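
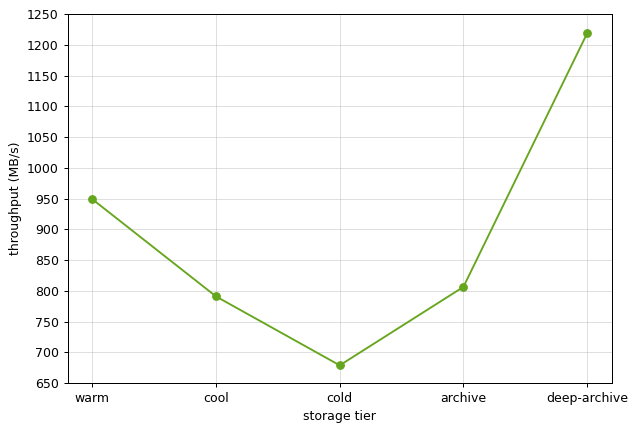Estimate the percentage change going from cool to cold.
cool ≈ 800, cold ≈ 700; (700 − 800) / 800 ≈ -12.5%.

≈ -12.5%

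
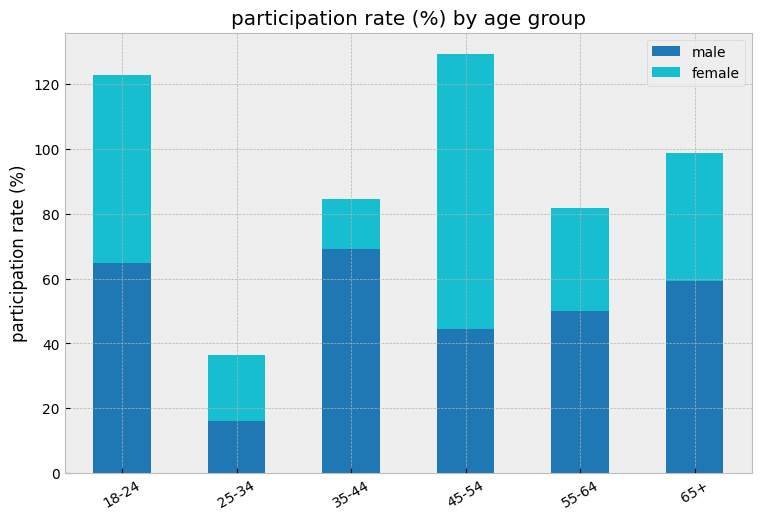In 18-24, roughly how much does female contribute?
≈ 60

female top ≈ 120, bottom ≈ 60; segment ≈ 60.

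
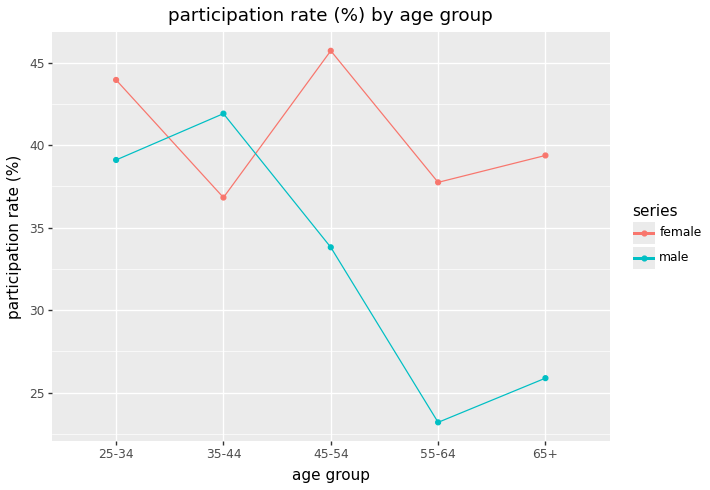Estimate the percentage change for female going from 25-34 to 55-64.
25-34 ≈ 44, 55-64 ≈ 38; (38 − 44) / 44 ≈ -13.6%.

≈ -13.6%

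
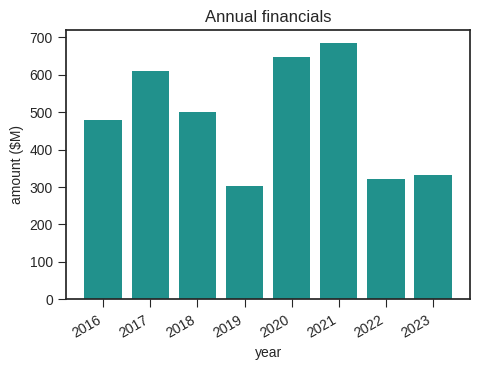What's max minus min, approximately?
Max 2021 ≈ 700, min 2019 ≈ 300; range ≈ 400.

≈ 400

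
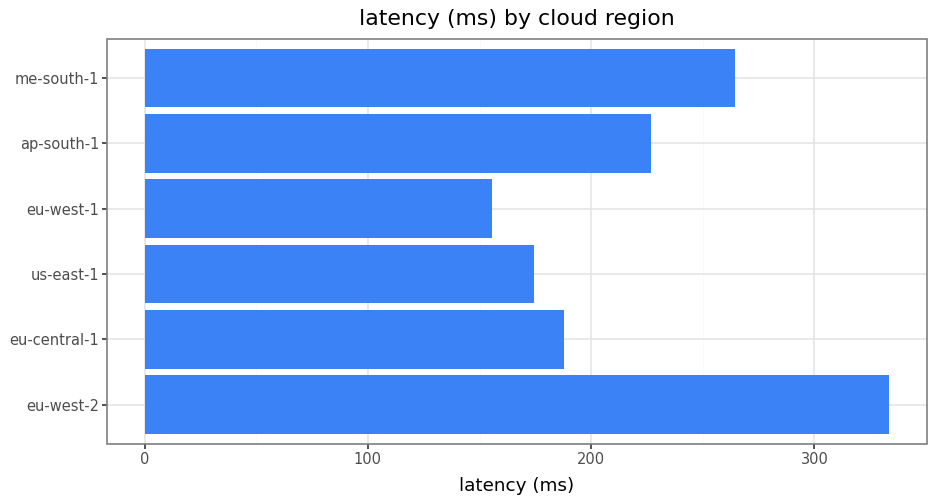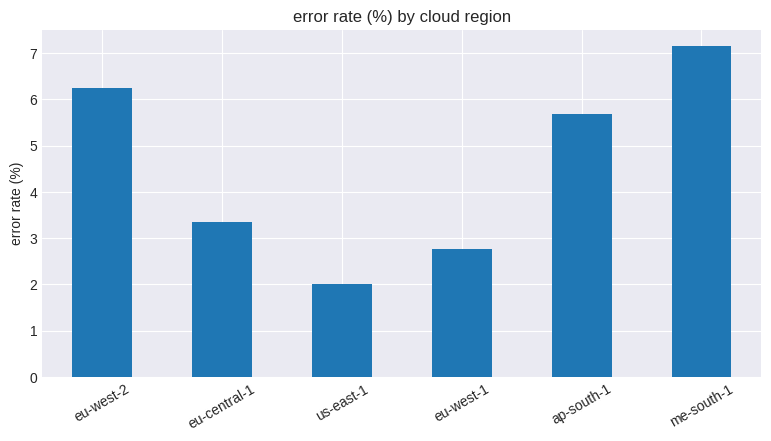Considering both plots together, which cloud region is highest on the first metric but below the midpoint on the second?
eu-central-1

Chart 2 median error rate (%) ≈ 5; below-median cloud regions: eu-central-1, us-east-1, eu-west-1. Among those, eu-central-1 has the highest latency (ms) (≈ 200).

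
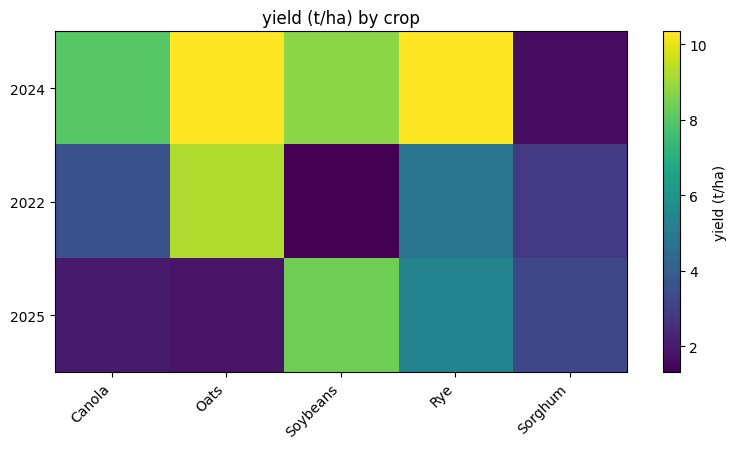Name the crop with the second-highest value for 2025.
Top 3 for 2025: Soybeans ≈ 8, Rye ≈ 5, Sorghum ≈ 3.

Rye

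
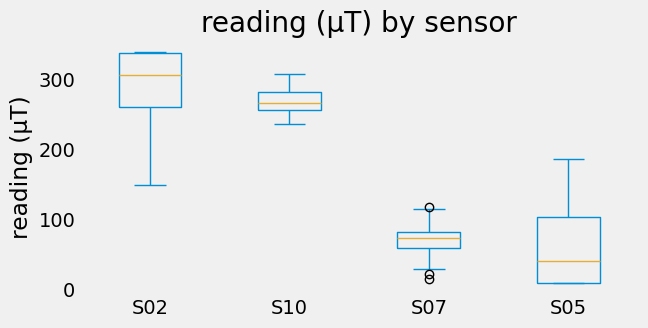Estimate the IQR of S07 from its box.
Q3 ≈ 75, Q1 ≈ 50; IQR ≈ 25.

≈ 25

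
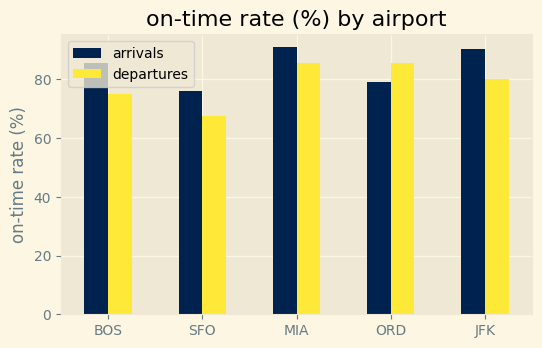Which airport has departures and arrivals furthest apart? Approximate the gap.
BOS: departures ≈ 70, arrivals ≈ 90 → gap ≈ 20. Next-largest (JFK) is only ≈ 10.

BOS, ≈ 20 %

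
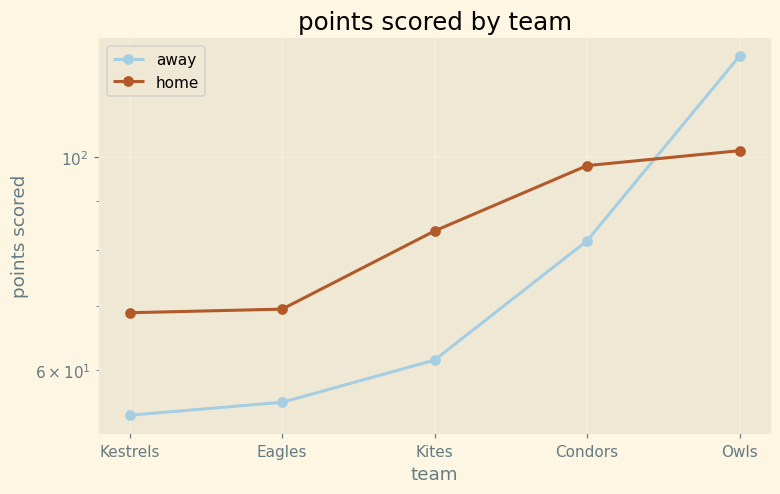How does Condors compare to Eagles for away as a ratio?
Condors ≈ 80, Eagles ≈ 60; 80/60 ≈ 1.33.

≈ 1.33×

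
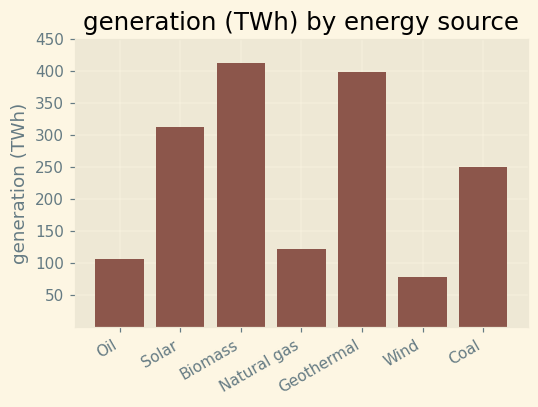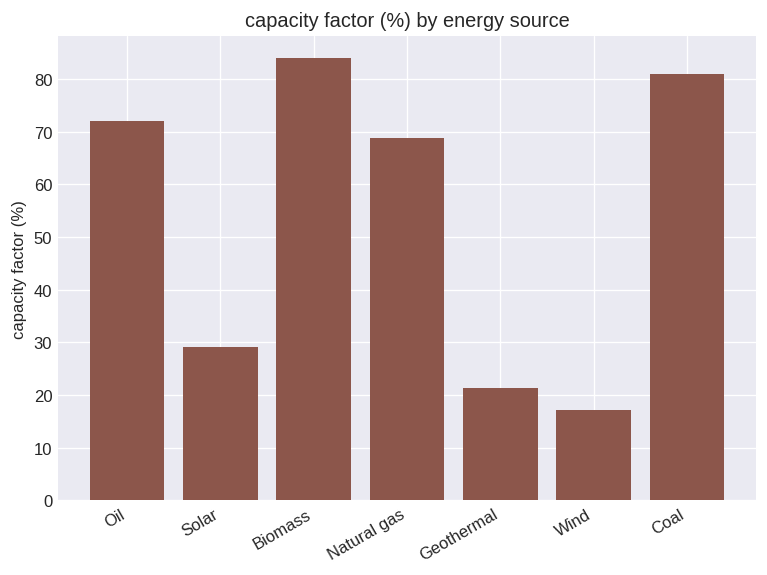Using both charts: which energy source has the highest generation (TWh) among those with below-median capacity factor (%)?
Geothermal

Chart 2 median capacity factor (%) ≈ 70; below-median energy sources: Solar, Geothermal, Wind. Among those, Geothermal has the highest generation (TWh) (≈ 400).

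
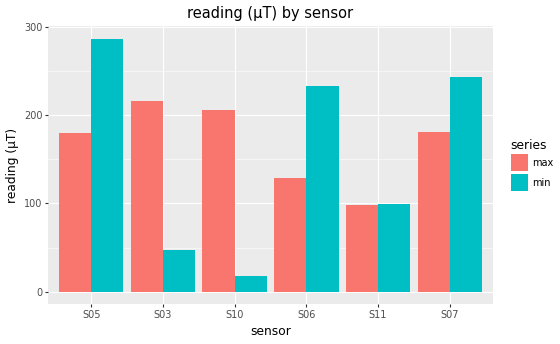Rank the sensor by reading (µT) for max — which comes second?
Top 3 for max: S03 ≈ 225, S10 ≈ 200, S07 ≈ 175.

S10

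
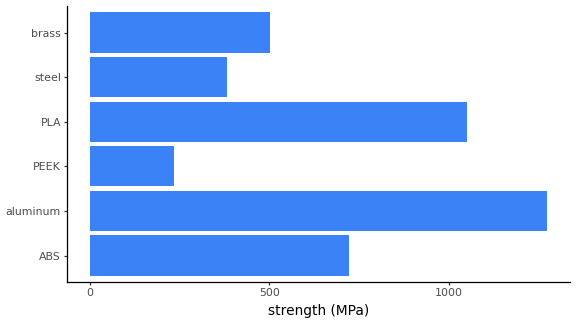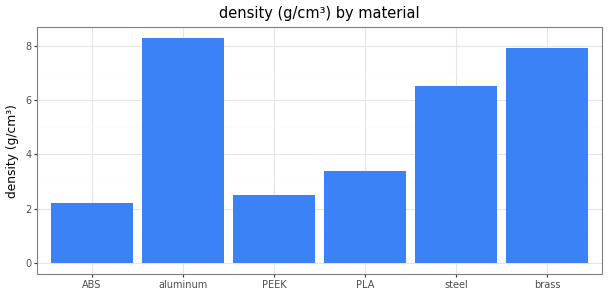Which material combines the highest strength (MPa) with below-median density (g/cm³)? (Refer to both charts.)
PLA

Chart 2 median density (g/cm³) ≈ 5; below-median materials: ABS, PEEK, PLA. Among those, PLA has the highest strength (MPa) (≈ 1000).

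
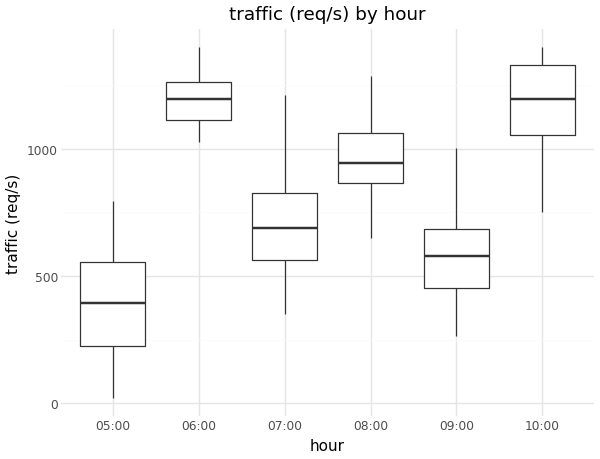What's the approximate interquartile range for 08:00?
≈ 200

Q3 ≈ 1100, Q1 ≈ 900; IQR ≈ 200.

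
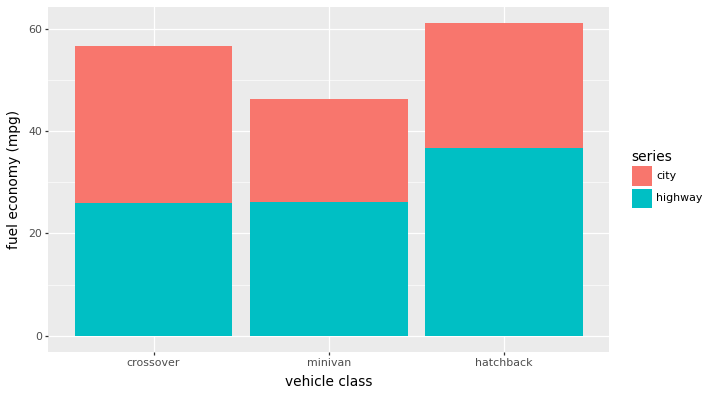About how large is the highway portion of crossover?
highway top ≈ 30, bottom ≈ 0; segment ≈ 30.

≈ 30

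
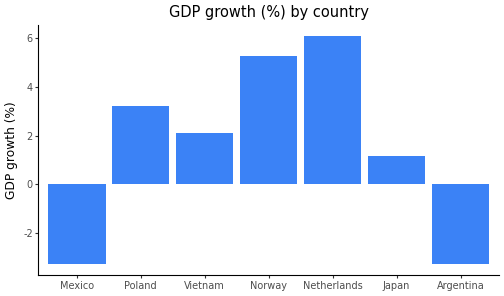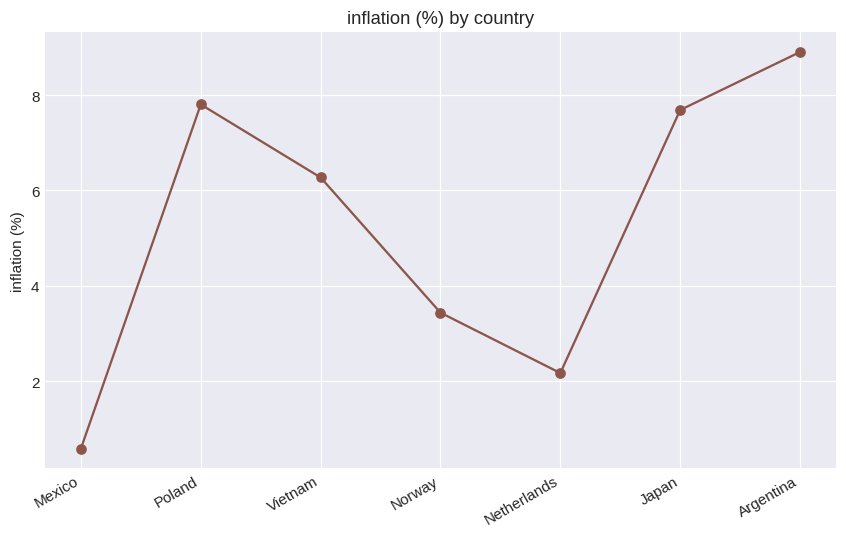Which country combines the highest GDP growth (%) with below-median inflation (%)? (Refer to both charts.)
Chart 2 median inflation (%) ≈ 6; below-median countries: Mexico, Norway, Netherlands. Among those, Netherlands has the highest GDP growth (%) (≈ 6).

Netherlands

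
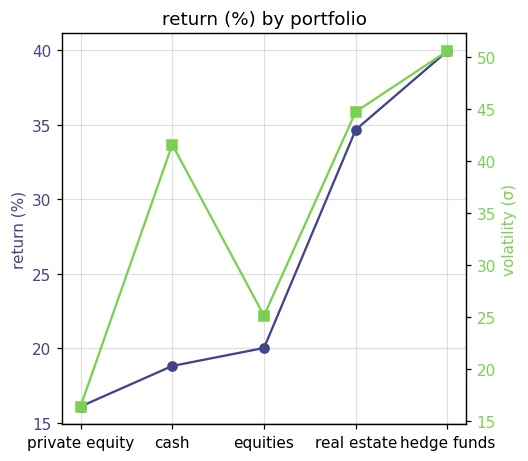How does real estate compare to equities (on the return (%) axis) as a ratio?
≈ 1.7×

real estate ≈ 34, equities ≈ 20; 34/20 ≈ 1.7.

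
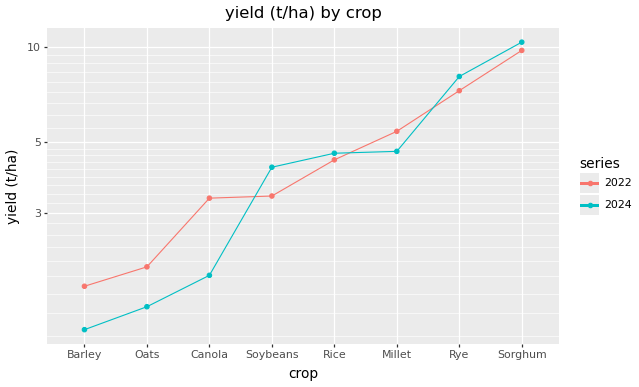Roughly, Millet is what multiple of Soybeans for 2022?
≈ 1.67×

Millet ≈ 5, Soybeans ≈ 3; 5/3 ≈ 1.67.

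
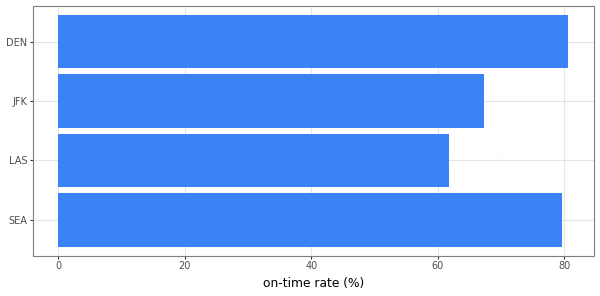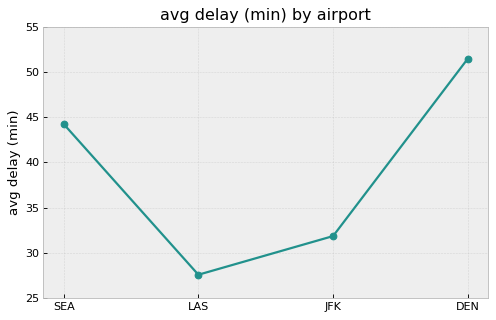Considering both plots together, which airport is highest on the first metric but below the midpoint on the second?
Chart 2 median avg delay (min) ≈ 40; below-median airports: LAS, JFK. Among those, JFK has the highest on-time rate (%) (≈ 70).

JFK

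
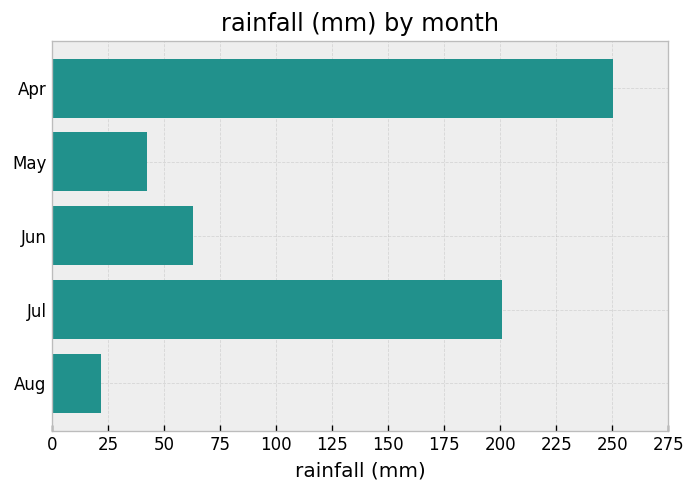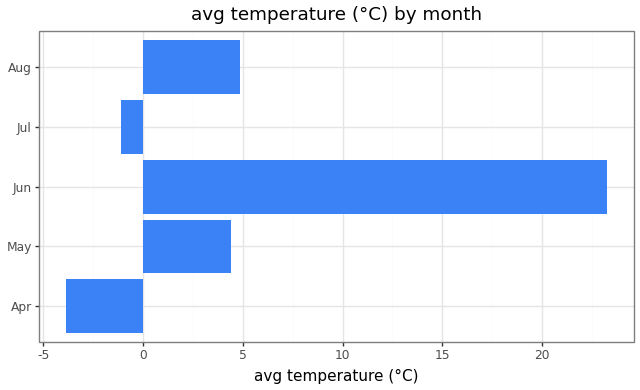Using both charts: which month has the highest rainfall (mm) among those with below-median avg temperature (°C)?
Chart 2 median avg temperature (°C) ≈ 5; below-median months: Apr, Jul. Among those, Apr has the highest rainfall (mm) (≈ 250).

Apr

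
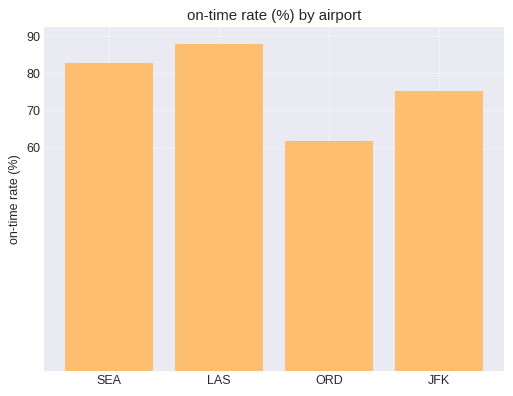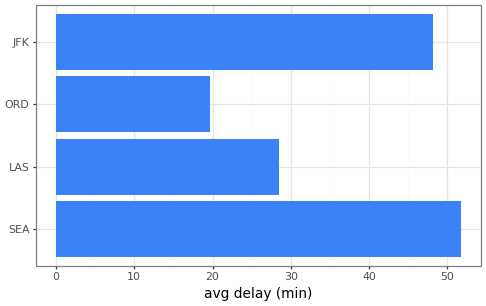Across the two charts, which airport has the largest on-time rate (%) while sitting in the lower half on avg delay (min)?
LAS

Chart 2 median avg delay (min) ≈ 40; below-median airports: LAS, ORD. Among those, LAS has the highest on-time rate (%) (≈ 90).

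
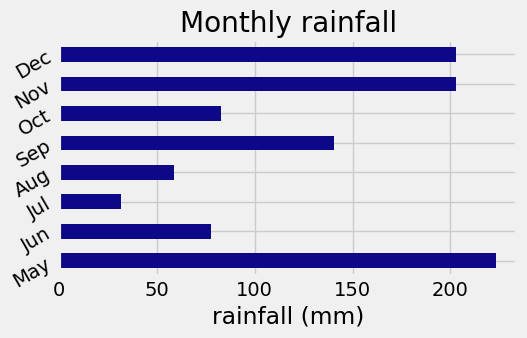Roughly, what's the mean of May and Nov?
(220 + 200) / 2 ≈ 210.

≈ 210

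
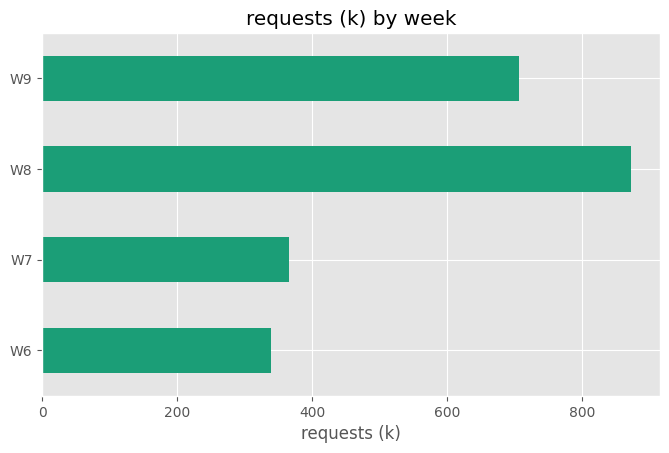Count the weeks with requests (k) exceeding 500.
Above 500: W8, W9.

2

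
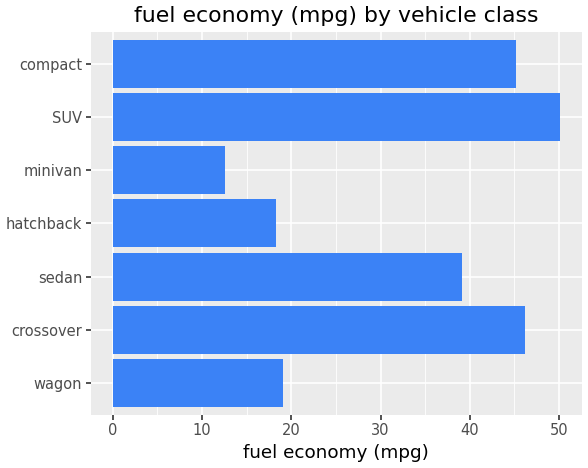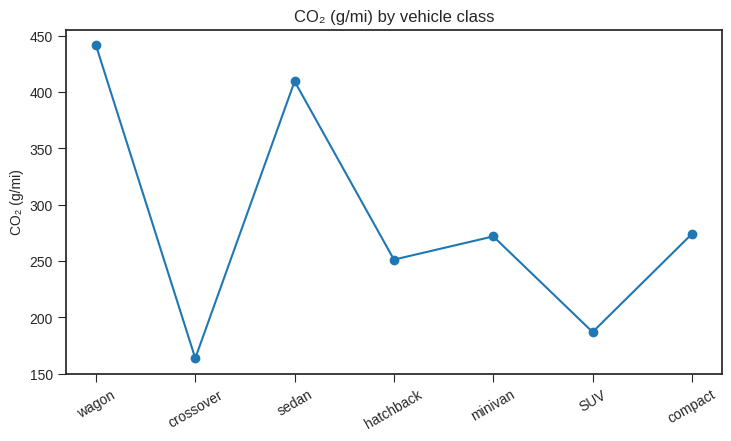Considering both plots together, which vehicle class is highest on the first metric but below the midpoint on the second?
Chart 2 median CO₂ (g/mi) ≈ 250; below-median vehicle classes: crossover, hatchback, SUV. Among those, SUV has the highest fuel economy (mpg) (≈ 50).

SUV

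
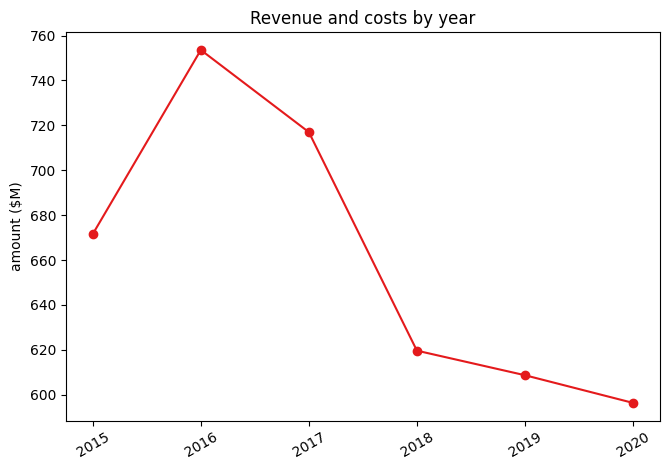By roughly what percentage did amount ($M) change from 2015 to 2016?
2015 ≈ 680, 2016 ≈ 760; (760 − 680) / 680 ≈ +11.8%.

≈ +11.8%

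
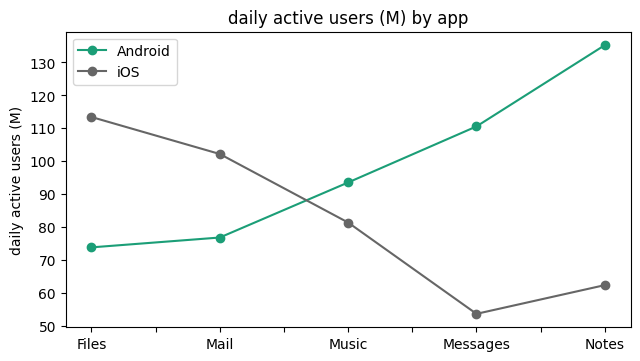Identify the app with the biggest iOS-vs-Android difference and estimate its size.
Notes: iOS ≈ 60, Android ≈ 140 → gap ≈ 80. Next-largest (Messages) is only ≈ 60.

Notes, ≈ 80 M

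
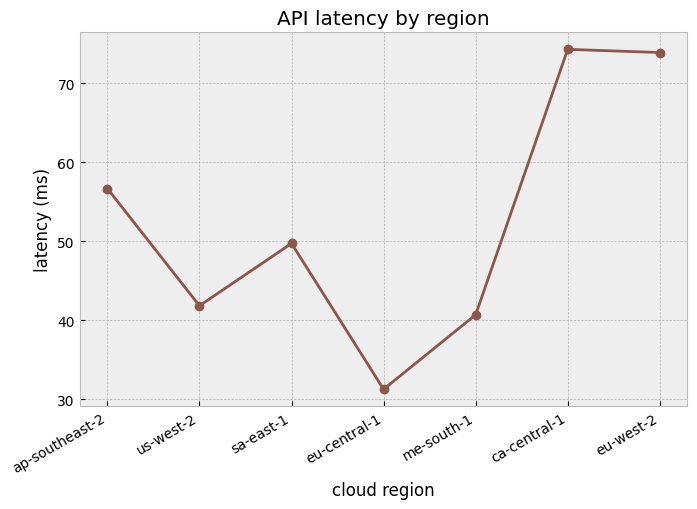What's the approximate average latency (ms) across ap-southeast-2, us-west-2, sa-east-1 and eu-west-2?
≈ 55

(55 + 40 + 50 + 75) / 4 ≈ 55.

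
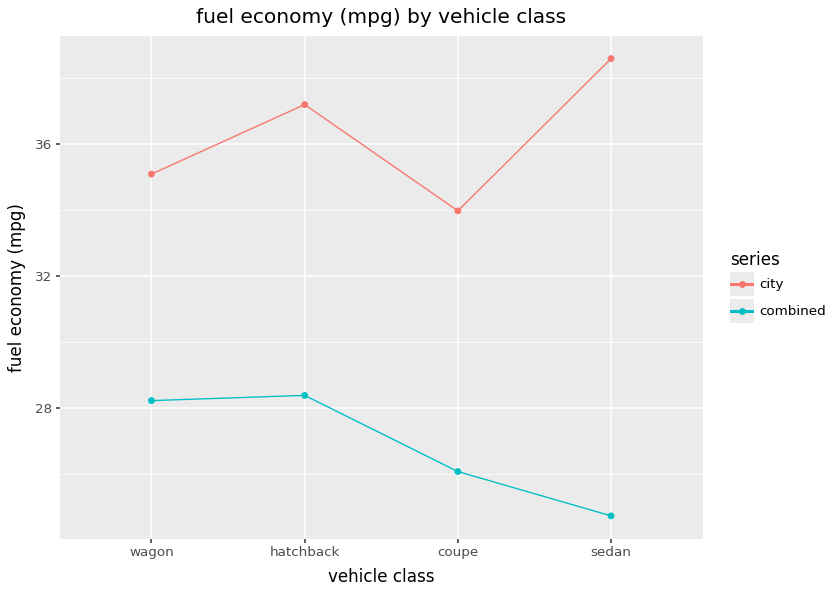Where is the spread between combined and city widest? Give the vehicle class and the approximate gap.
sedan, ≈ 14 mpg

sedan: combined ≈ 24, city ≈ 38 → gap ≈ 14. Next-largest (hatchback) is only ≈ 10.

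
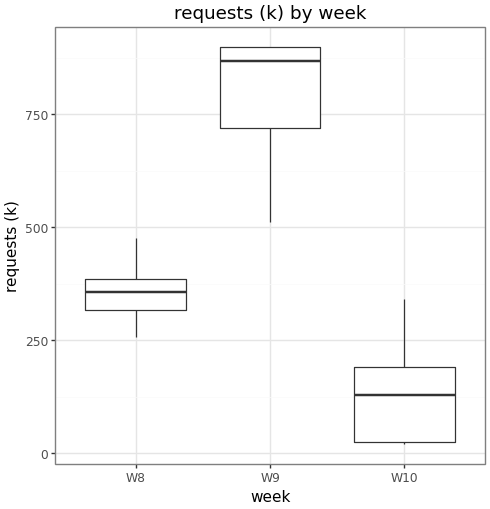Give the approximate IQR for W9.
≈ 200

Q3 ≈ 900, Q1 ≈ 700; IQR ≈ 200.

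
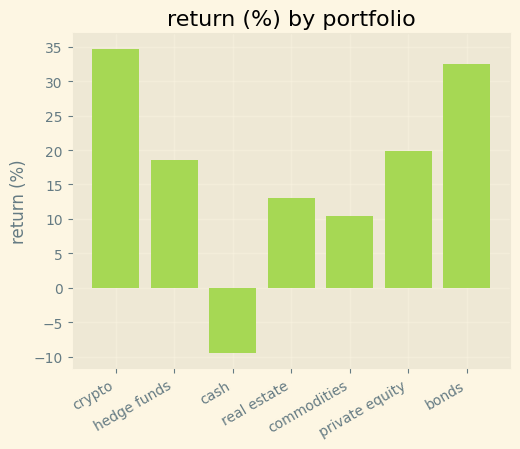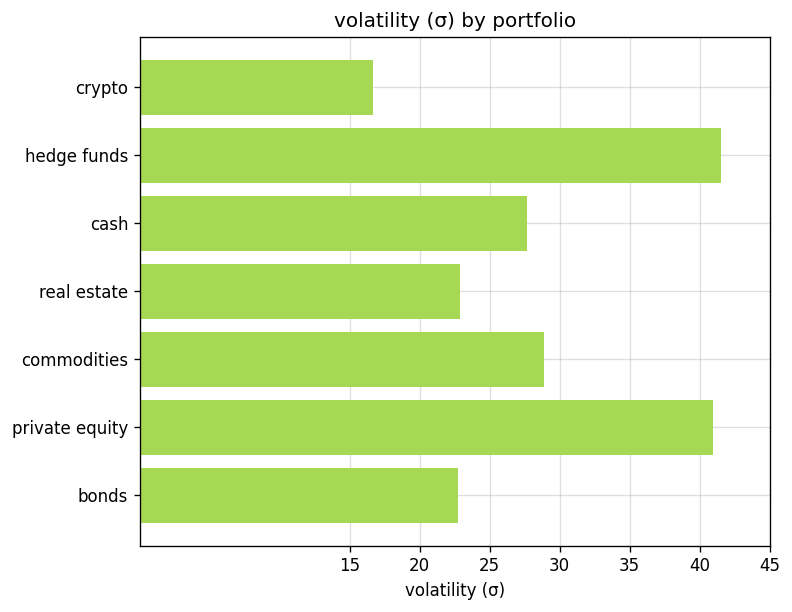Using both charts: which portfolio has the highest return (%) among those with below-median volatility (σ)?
Chart 2 median volatility (σ) ≈ 30; below-median portfolios: crypto, real estate, bonds. Among those, crypto has the highest return (%) (≈ 35).

crypto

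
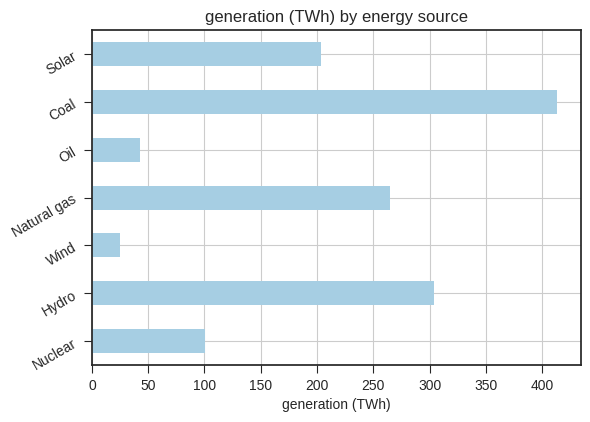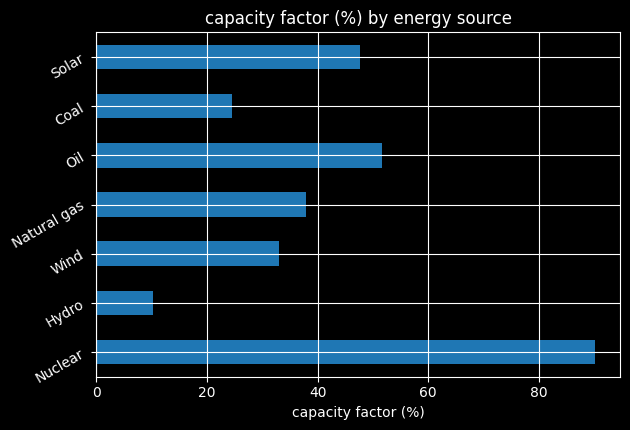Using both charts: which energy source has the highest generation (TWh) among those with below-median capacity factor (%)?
Chart 2 median capacity factor (%) ≈ 40; below-median energy sources: Hydro, Wind, Coal. Among those, Coal has the highest generation (TWh) (≈ 400).

Coal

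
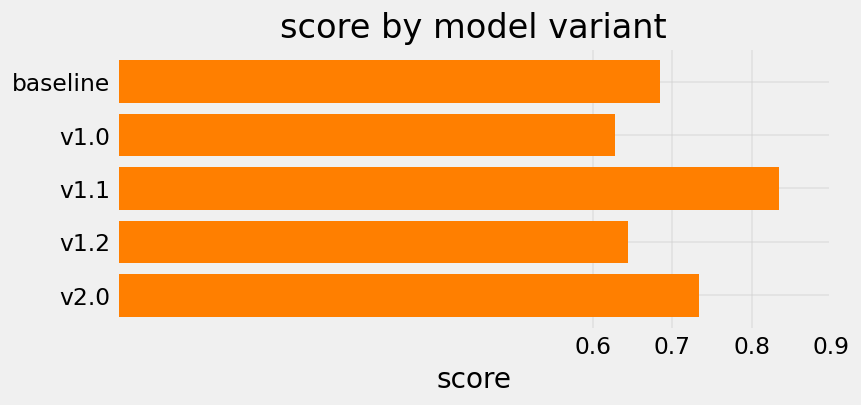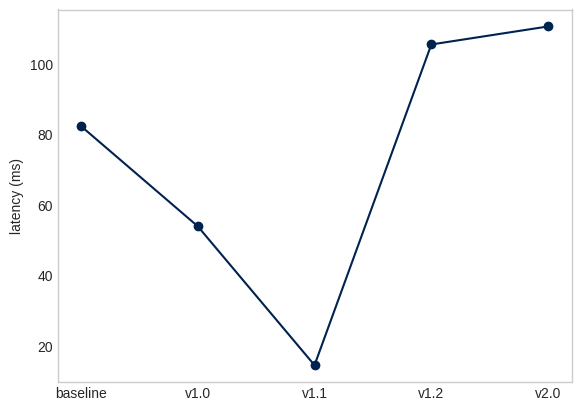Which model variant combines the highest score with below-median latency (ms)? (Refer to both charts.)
v1.1

Chart 2 median latency (ms) ≈ 80; below-median model variants: v1.0, v1.1. Among those, v1.1 has the highest score (≈ 0.8).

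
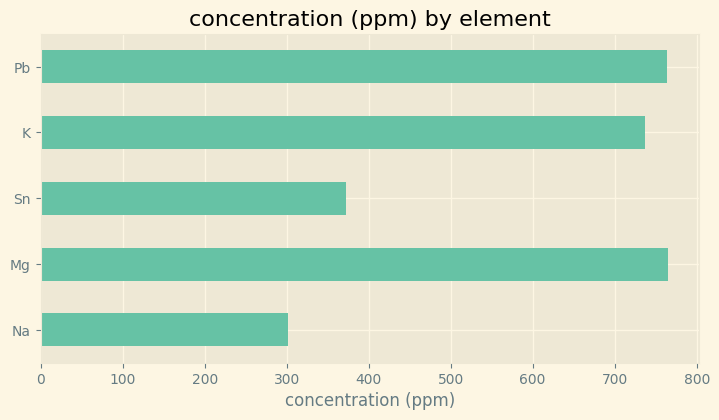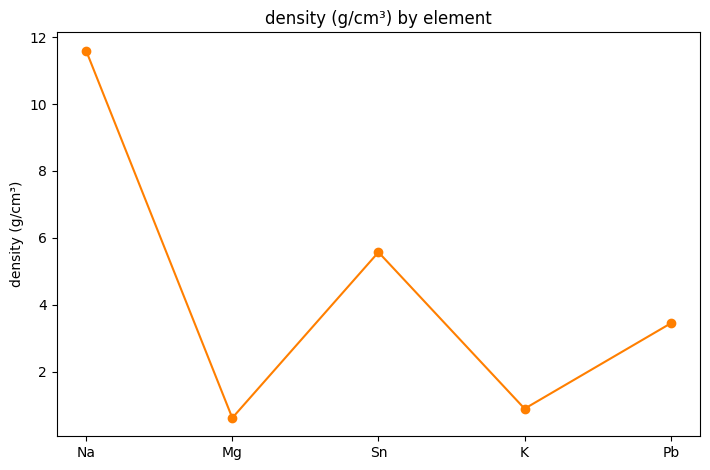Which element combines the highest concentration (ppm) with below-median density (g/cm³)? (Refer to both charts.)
Chart 2 median density (g/cm³) ≈ 4; below-median elements: Mg, K. Among those, Mg has the highest concentration (ppm) (≈ 800).

Mg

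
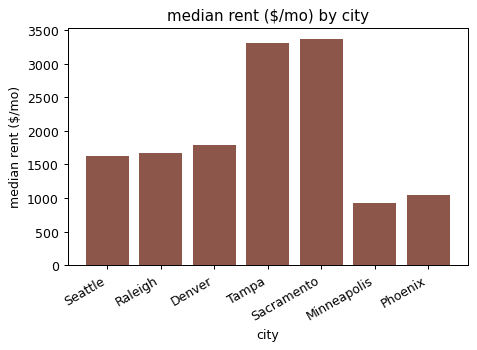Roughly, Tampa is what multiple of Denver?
Tampa ≈ 3500, Denver ≈ 2000; 3500/2000 ≈ 1.75.

≈ 1.75×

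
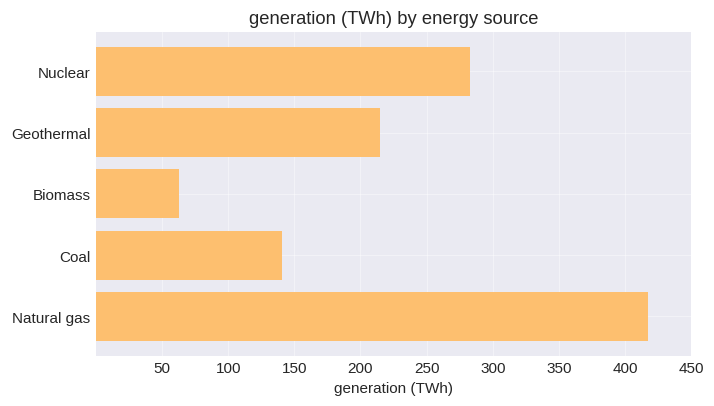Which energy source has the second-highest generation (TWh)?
Nuclear

Top 3: Natural gas ≈ 400, Nuclear ≈ 300, Geothermal ≈ 200.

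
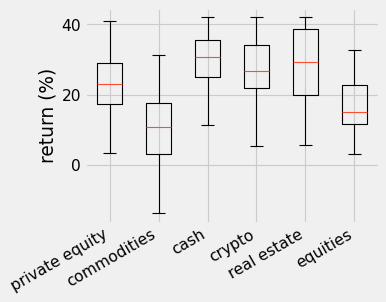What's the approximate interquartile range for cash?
Q3 ≈ 36, Q1 ≈ 24; IQR ≈ 12.

≈ 12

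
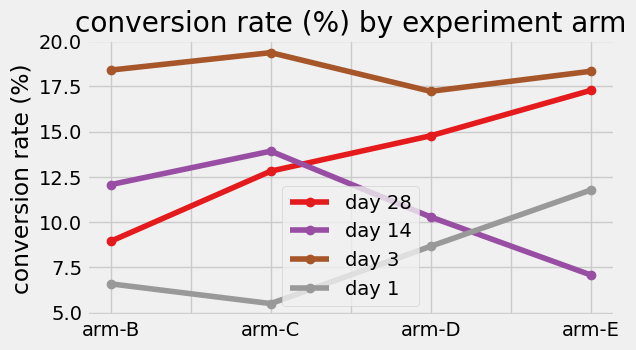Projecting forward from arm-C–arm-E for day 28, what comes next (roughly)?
Last three: 12, 14, 18 → slope ≈ 3/step → next ≈ 21.

≈ 21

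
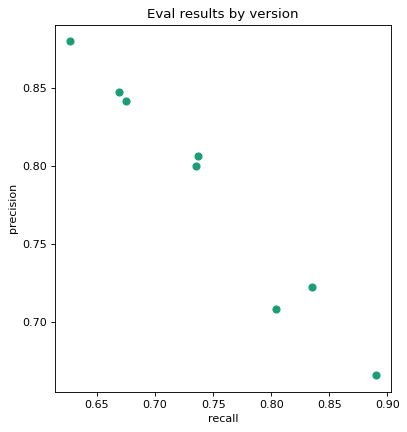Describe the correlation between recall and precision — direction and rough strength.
Points are negatively correlated; strong (|r| ≈ 1.0).

negative, strong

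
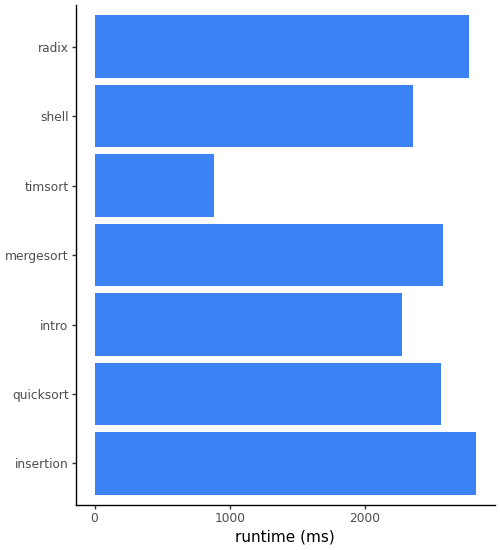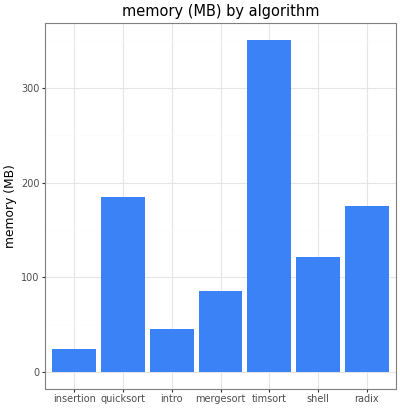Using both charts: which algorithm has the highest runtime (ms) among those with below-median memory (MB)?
insertion

Chart 2 median memory (MB) ≈ 100; below-median algorithms: insertion, intro, mergesort. Among those, insertion has the highest runtime (ms) (≈ 3000).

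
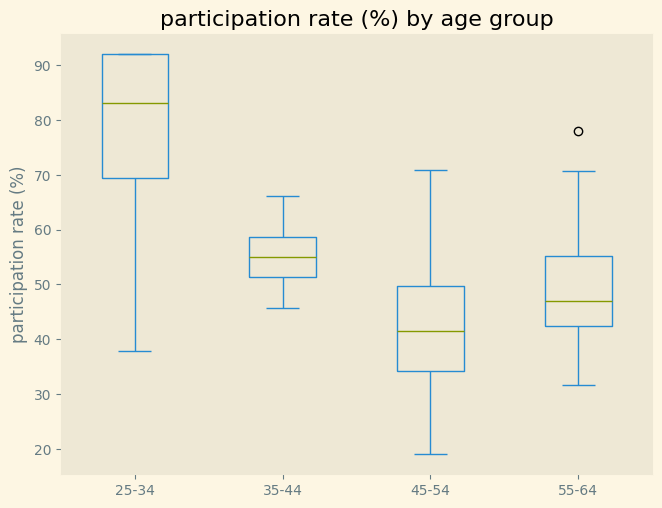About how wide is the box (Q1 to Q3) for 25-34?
≈ 20

Q3 ≈ 90, Q1 ≈ 70; IQR ≈ 20.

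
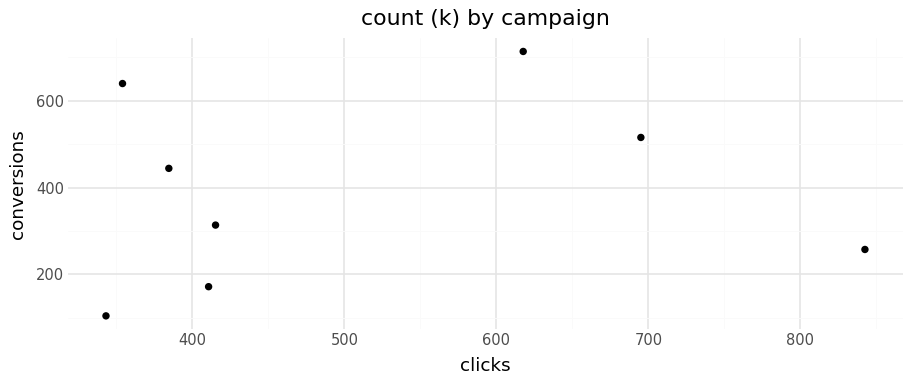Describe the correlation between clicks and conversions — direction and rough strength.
no clear correlation

Points are roughly uncorrelated; weak (|r| ≈ 0.2).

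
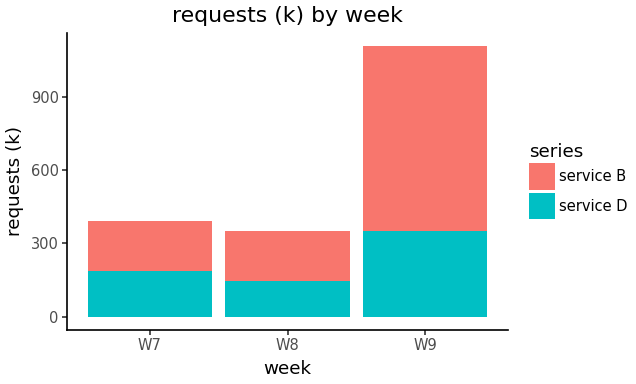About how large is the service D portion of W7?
service D top ≈ 200, bottom ≈ 0; segment ≈ 200.

≈ 200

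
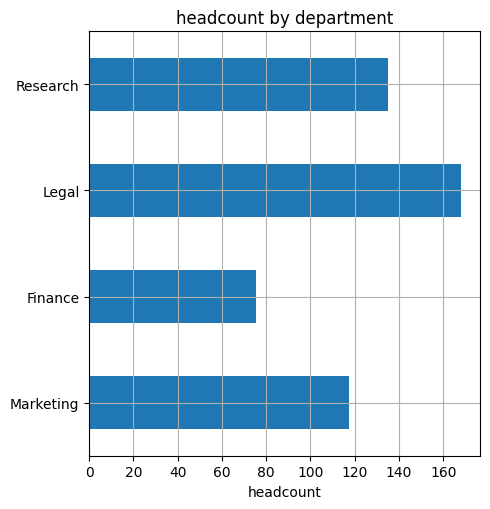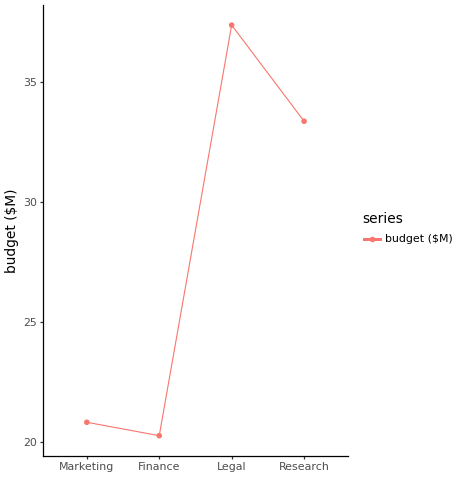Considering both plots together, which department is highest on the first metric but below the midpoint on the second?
Marketing

Chart 2 median budget ($M) ≈ 25; below-median departments: Marketing, Finance. Among those, Marketing has the highest headcount (≈ 120).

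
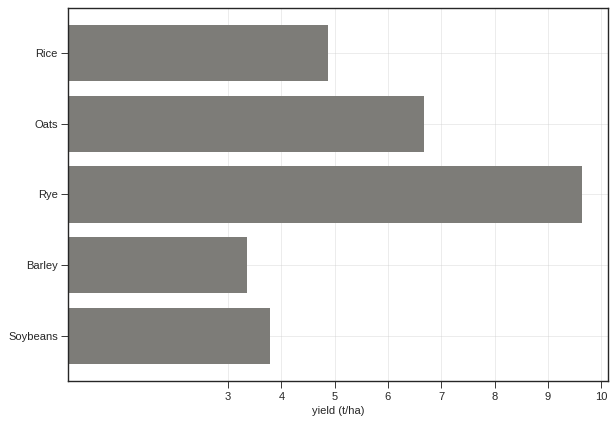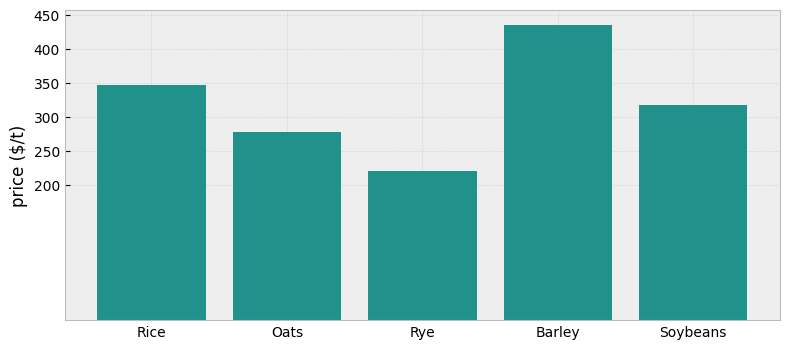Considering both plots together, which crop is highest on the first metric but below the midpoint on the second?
Chart 2 median price ($/t) ≈ 300; below-median crops: Oats, Rye. Among those, Rye has the highest yield (t/ha) (≈ 10).

Rye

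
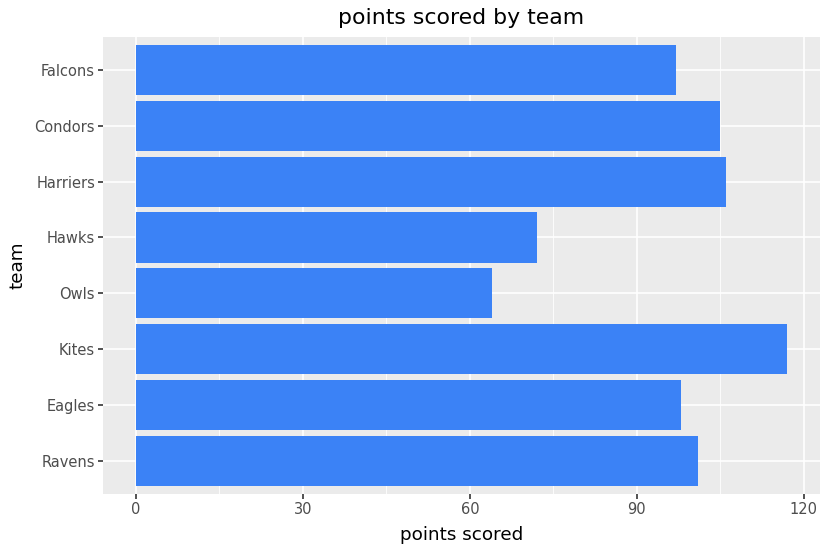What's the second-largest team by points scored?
Harriers

Top 3: Kites ≈ 120, Harriers ≈ 110, Condors ≈ 100.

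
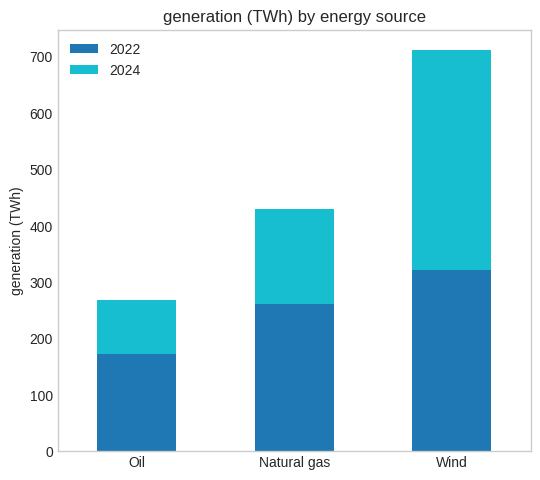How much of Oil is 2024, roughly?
2024 top ≈ 300, bottom ≈ 200; segment ≈ 100.

≈ 100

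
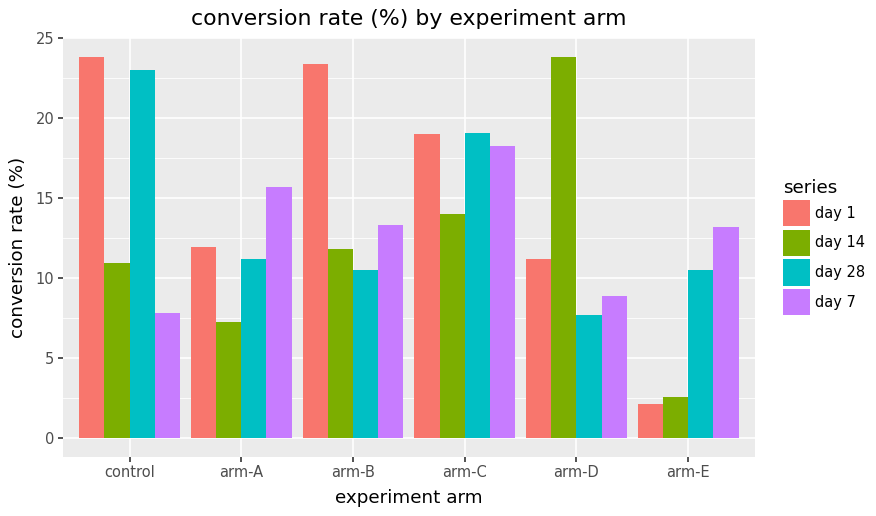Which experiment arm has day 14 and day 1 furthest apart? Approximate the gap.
control, ≈ 14 %

control: day 14 ≈ 10, day 1 ≈ 24 → gap ≈ 14. Next-largest (arm-D) is only ≈ 12.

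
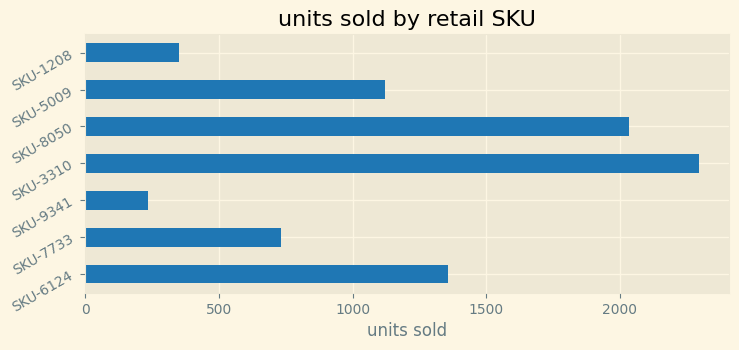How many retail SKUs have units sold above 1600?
2

Above 1600: SKU-3310, SKU-8050.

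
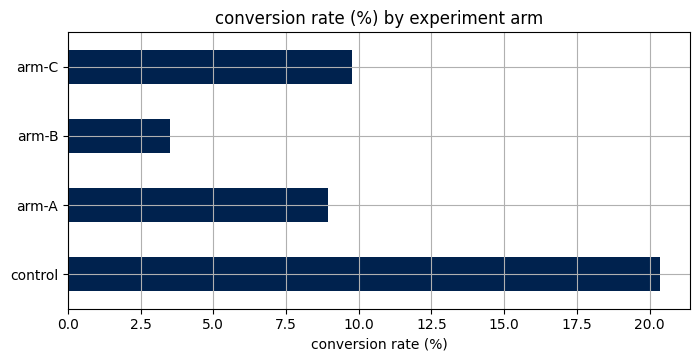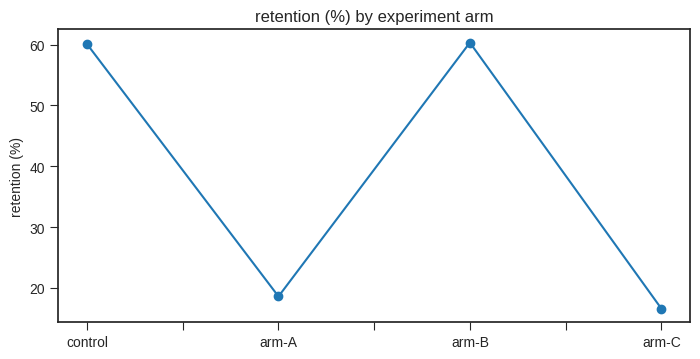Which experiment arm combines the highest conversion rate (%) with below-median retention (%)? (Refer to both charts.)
Chart 2 median retention (%) ≈ 40; below-median experiment arms: arm-A, arm-C. Among those, arm-C has the highest conversion rate (%) (≈ 10).

arm-C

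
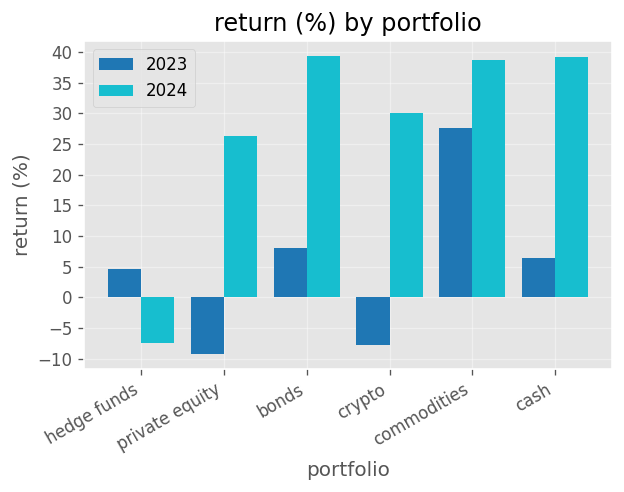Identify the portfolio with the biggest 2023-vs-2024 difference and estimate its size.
crypto, ≈ 40 %

crypto: 2023 ≈ -10, 2024 ≈ 30 → gap ≈ 40. Next-largest (private equity) is only ≈ 35.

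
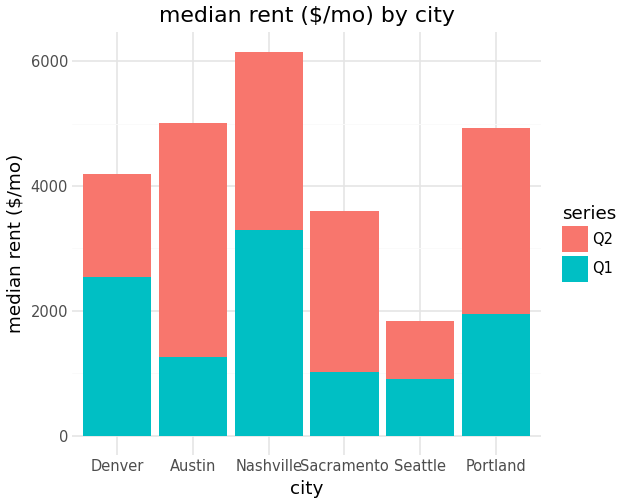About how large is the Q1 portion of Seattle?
≈ 1000

Q1 top ≈ 1000, bottom ≈ 0; segment ≈ 1000.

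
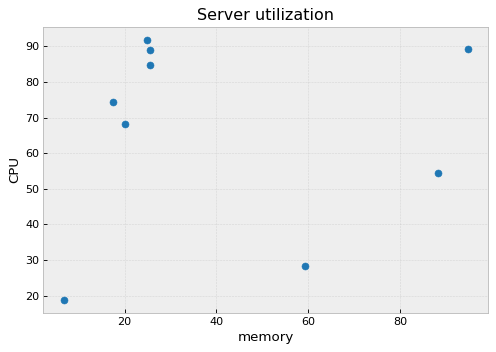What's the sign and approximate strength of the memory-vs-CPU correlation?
no clear correlation

Points are roughly uncorrelated; weak (|r| ≈ 0.0).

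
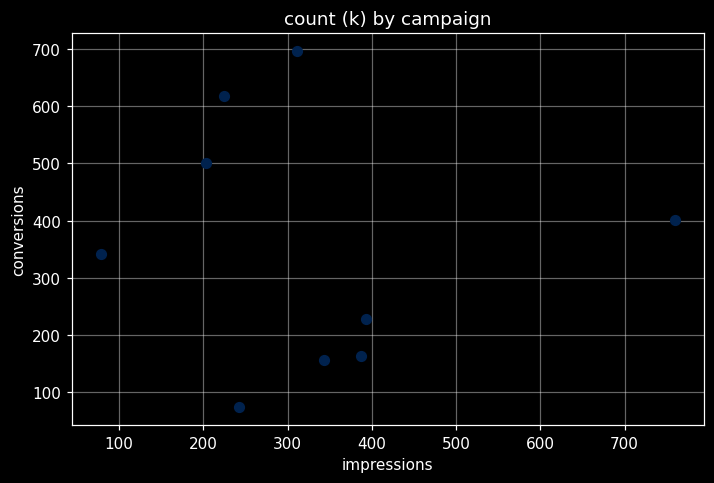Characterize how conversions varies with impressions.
Points are roughly uncorrelated; weak (|r| ≈ 0.1).

no clear correlation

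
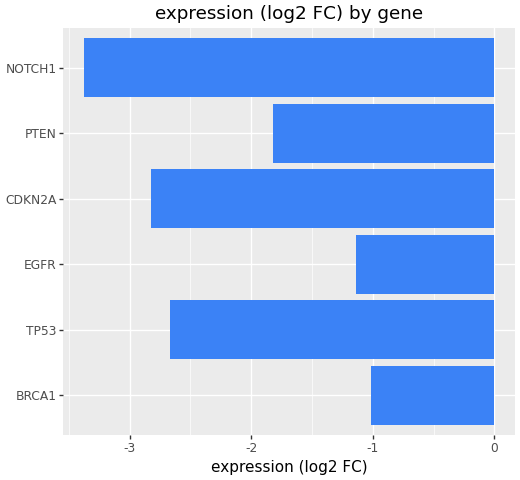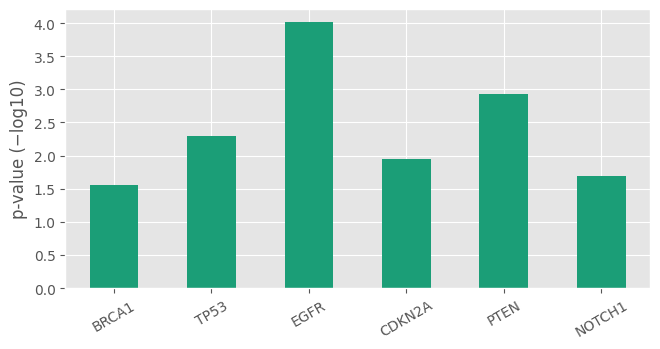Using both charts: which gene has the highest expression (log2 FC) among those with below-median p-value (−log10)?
BRCA1

Chart 2 median p-value (−log10) ≈ 2; below-median genes: BRCA1, CDKN2A, NOTCH1. Among those, BRCA1 has the highest expression (log2 FC) (≈ -1).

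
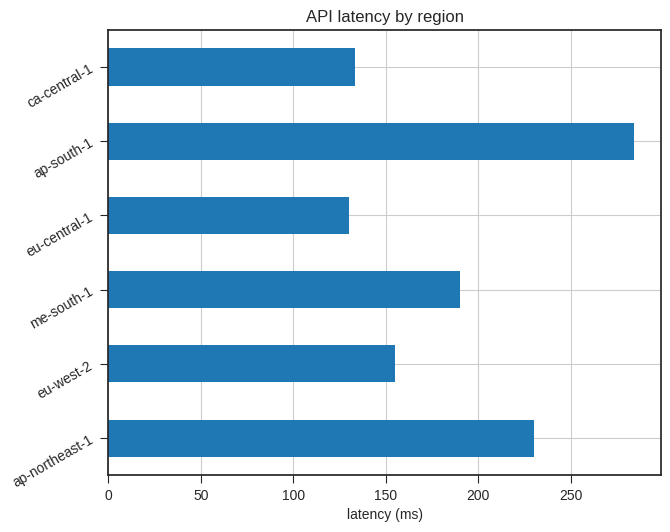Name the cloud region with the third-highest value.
me-south-1

Top 4: ap-south-1 ≈ 275, ap-northeast-1 ≈ 225, me-south-1 ≈ 200, eu-west-2 ≈ 150.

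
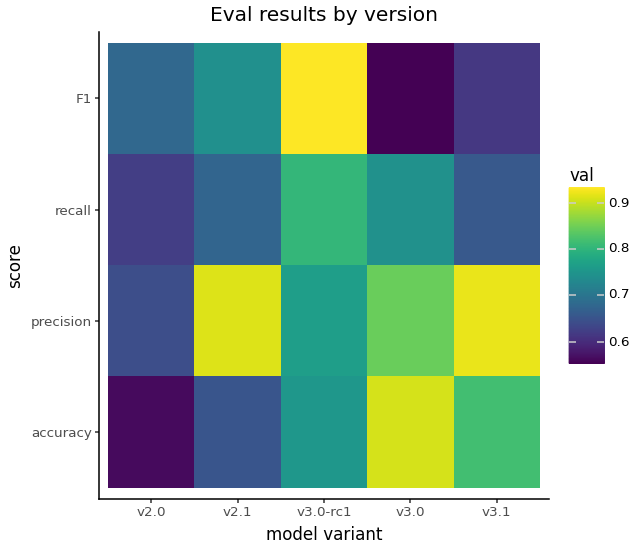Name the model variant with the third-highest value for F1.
v2.0

Top 4 for F1: v3.0-rc1 ≈ 0.95, v2.1 ≈ 0.75, v2.0 ≈ 0.70, v3.1 ≈ 0.60.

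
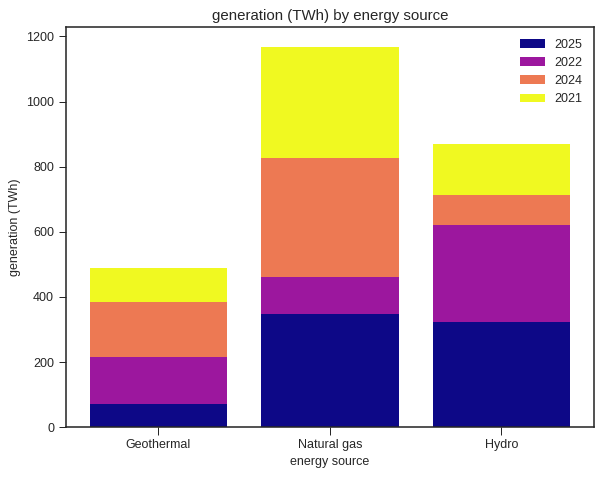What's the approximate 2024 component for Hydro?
2024 top ≈ 700, bottom ≈ 600; segment ≈ 100.

≈ 100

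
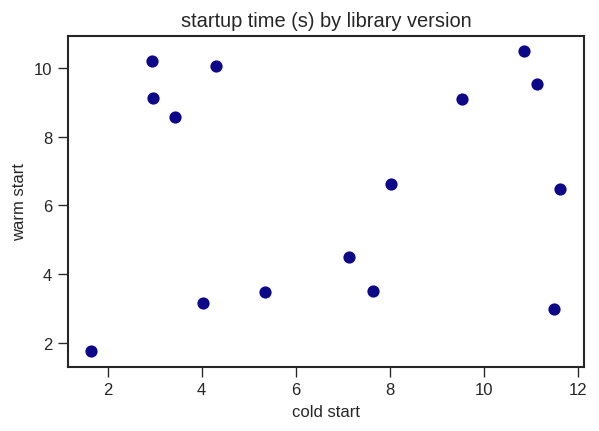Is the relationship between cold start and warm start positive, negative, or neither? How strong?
no clear correlation

Points are roughly uncorrelated; weak (|r| ≈ 0.1).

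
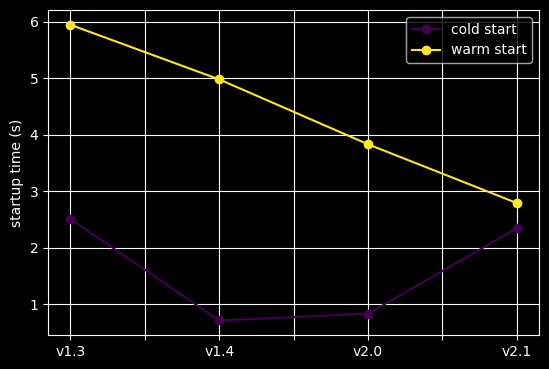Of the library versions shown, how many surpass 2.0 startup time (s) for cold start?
2

Above 2.0: v1.3, v2.1.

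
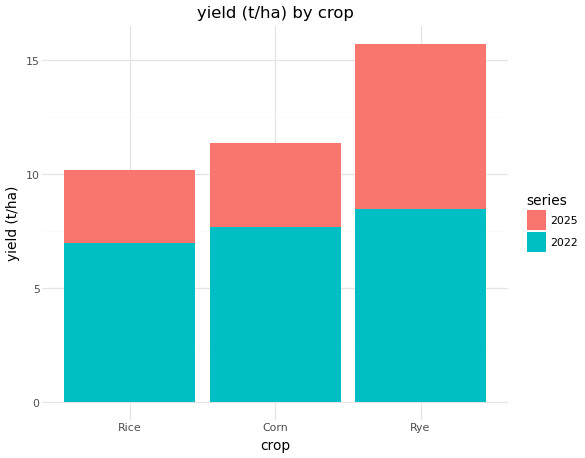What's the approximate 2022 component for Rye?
2022 top ≈ 8, bottom ≈ 0; segment ≈ 8.

≈ 8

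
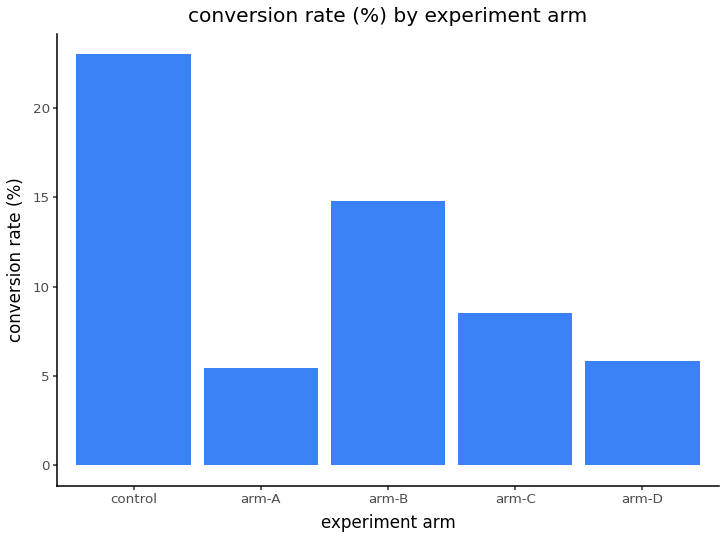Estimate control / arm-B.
≈ 1.71×

control ≈ 24, arm-B ≈ 14; 24/14 ≈ 1.71.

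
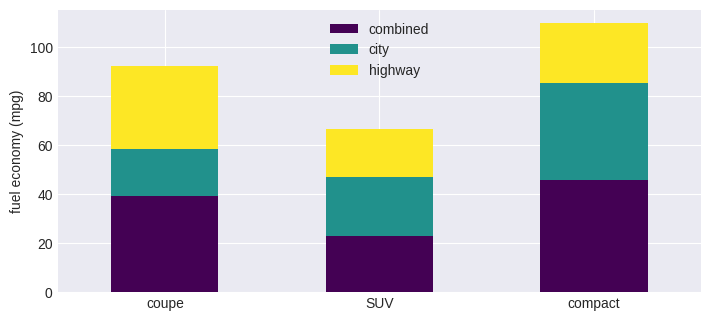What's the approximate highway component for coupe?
highway top ≈ 90, bottom ≈ 60; segment ≈ 30.

≈ 30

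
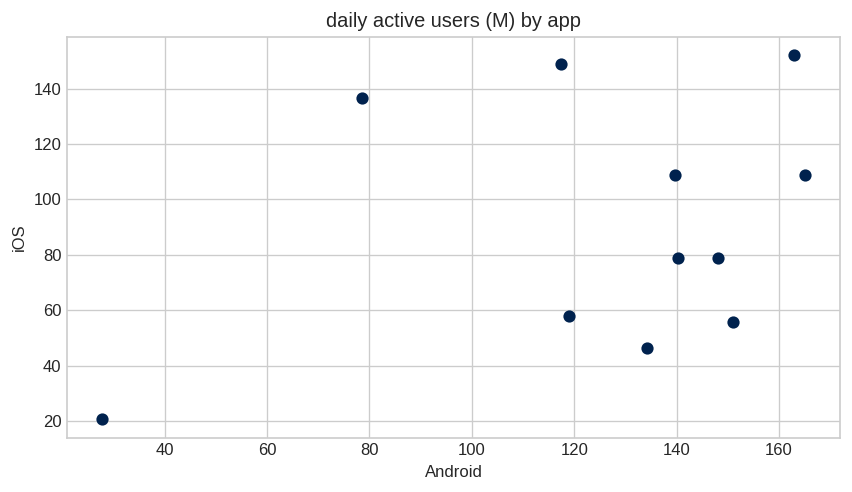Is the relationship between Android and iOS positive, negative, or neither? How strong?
positive, weak

Points are positively correlated; weak (|r| ≈ 0.3).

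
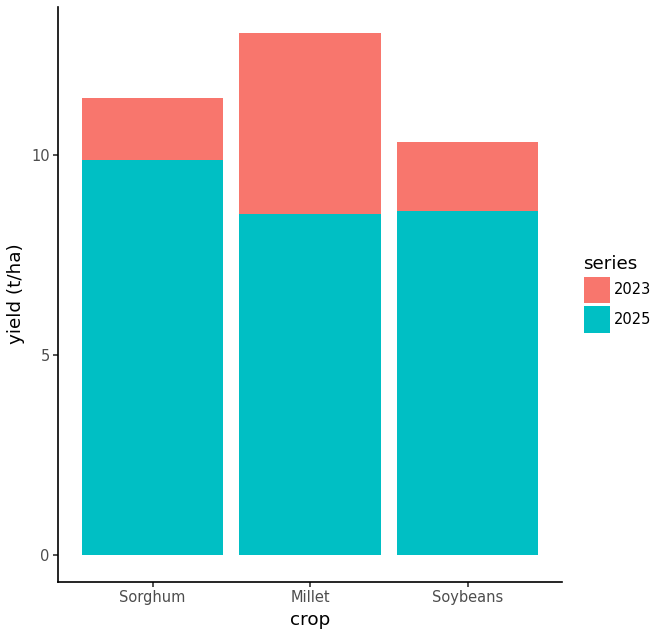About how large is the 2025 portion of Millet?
≈ 8

2025 top ≈ 8, bottom ≈ 0; segment ≈ 8.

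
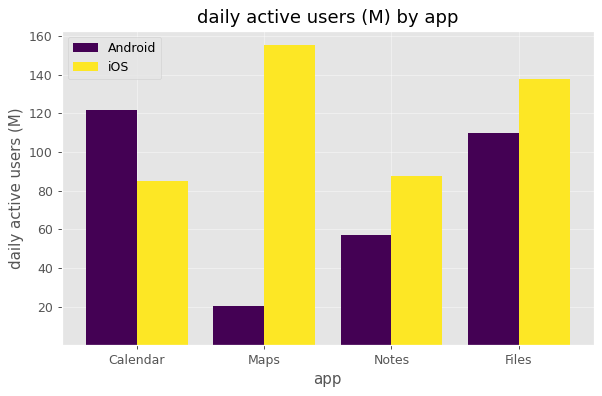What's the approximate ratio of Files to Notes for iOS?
Files ≈ 140, Notes ≈ 80; 140/80 ≈ 1.75.

≈ 1.75×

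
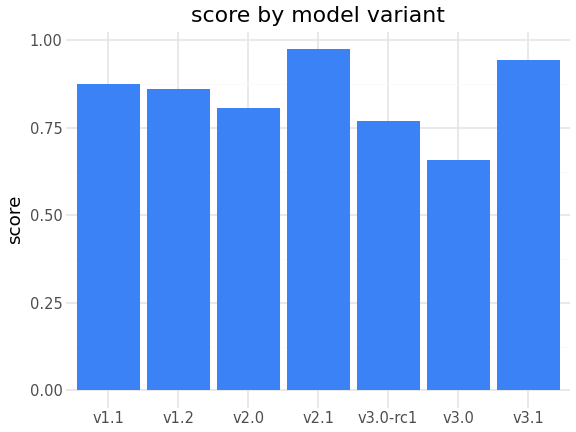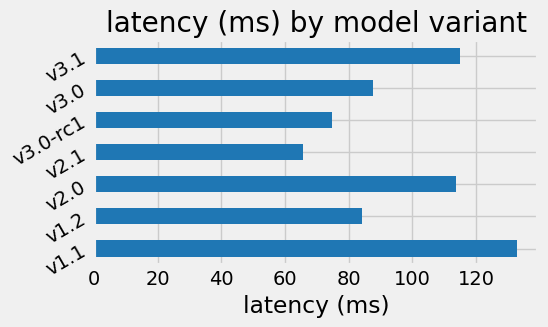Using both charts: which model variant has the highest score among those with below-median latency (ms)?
Chart 2 median latency (ms) ≈ 80; below-median model variants: v1.2, v2.1, v3.0-rc1. Among those, v2.1 has the highest score (≈ 1).

v2.1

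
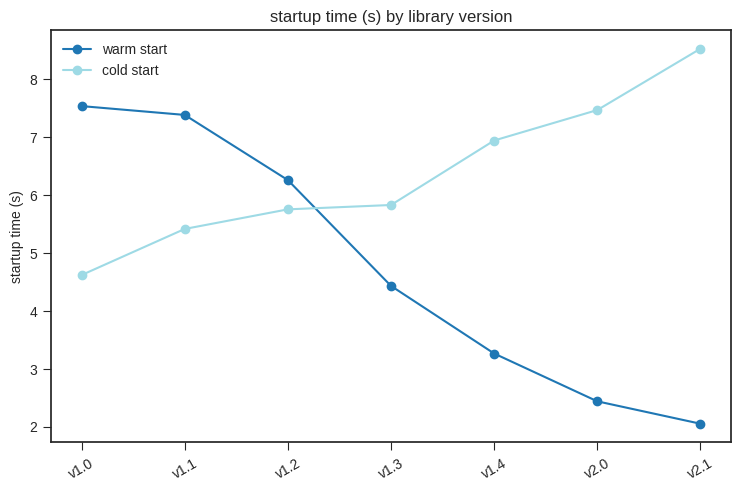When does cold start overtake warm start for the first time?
v1.3

v1.2: cold start ≈ 6 vs warm start ≈ 6 (not yet); v1.3: cold start ≈ 6 vs warm start ≈ 4 (first crossover).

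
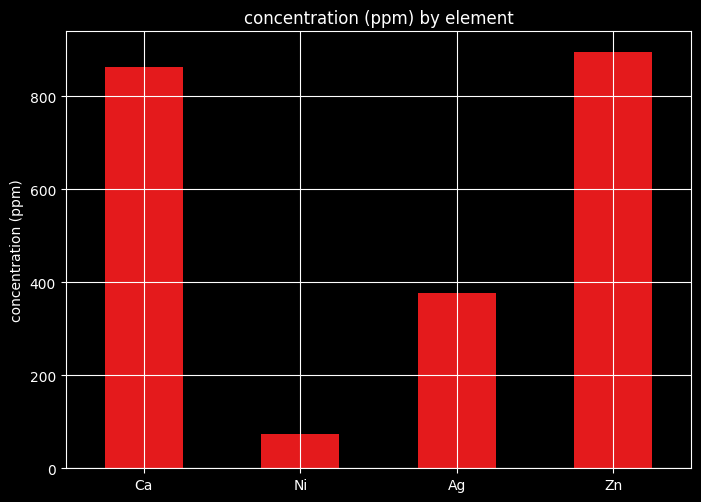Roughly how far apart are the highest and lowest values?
Max Zn ≈ 900, min Ni ≈ 100; range ≈ 800.

≈ 800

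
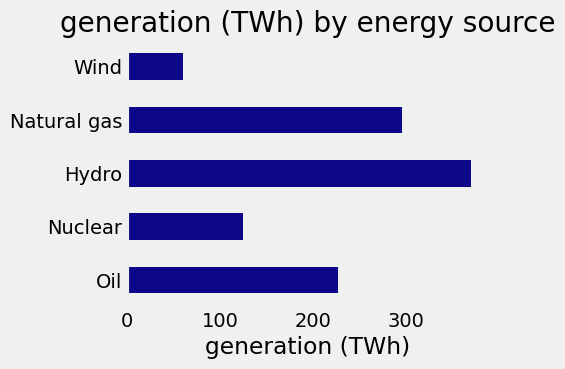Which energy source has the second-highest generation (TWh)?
Natural gas

Top 3: Hydro ≈ 350, Natural gas ≈ 300, Oil ≈ 250.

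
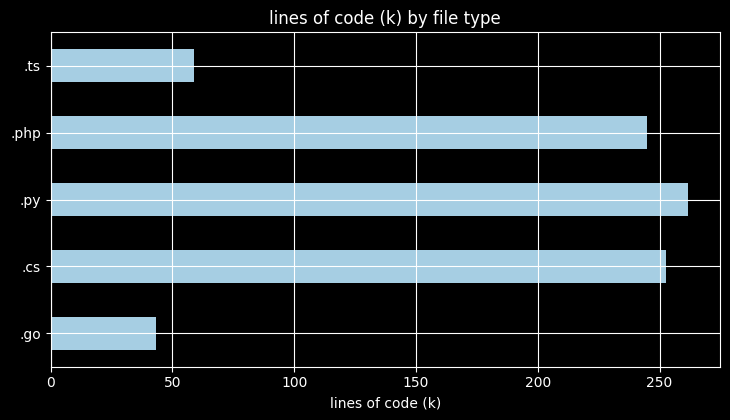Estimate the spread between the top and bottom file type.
≈ 200

Max .py ≈ 250, min .go ≈ 50; range ≈ 200.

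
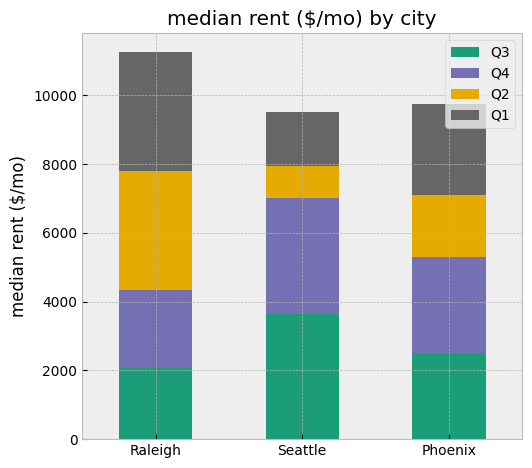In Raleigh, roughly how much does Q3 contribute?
Q3 top ≈ 2000, bottom ≈ 0; segment ≈ 2000.

≈ 2000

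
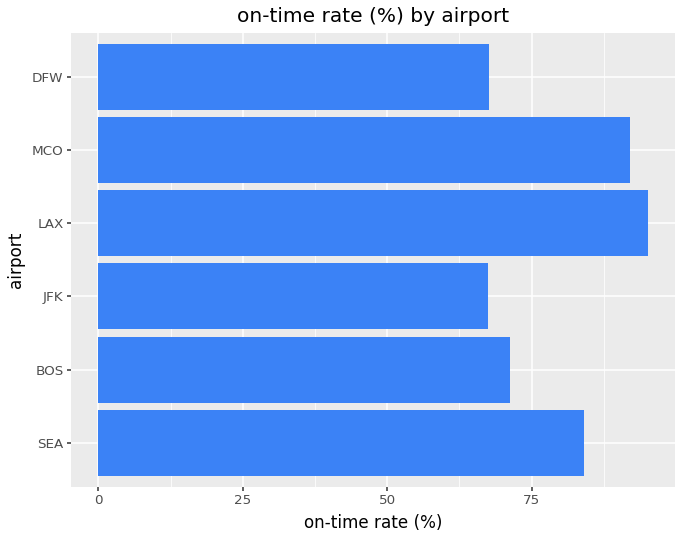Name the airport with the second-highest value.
Top 3: LAX ≈ 100, MCO ≈ 90, SEA ≈ 80.

MCO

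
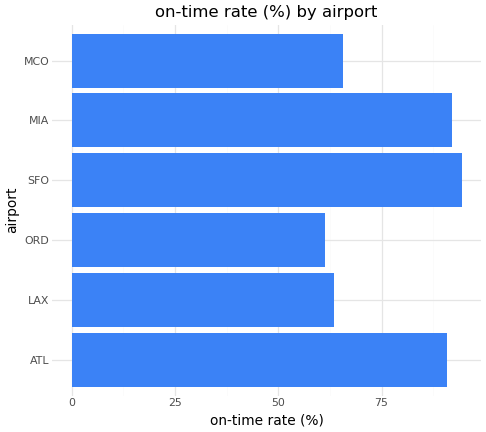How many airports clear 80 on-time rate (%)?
Above 80: ATL, SFO, MIA.

3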